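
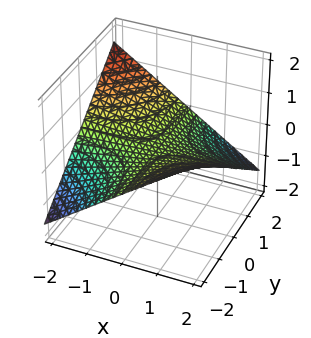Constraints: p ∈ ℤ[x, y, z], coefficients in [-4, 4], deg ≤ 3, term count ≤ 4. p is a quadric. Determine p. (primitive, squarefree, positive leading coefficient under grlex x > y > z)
x*y + 3*z

First, deg p = 2. A saddle surface; a quadric.
Next, from the visible intercepts: it meets the z-axis at z = 0 (among the integer gridlines); every point of the x-axis in the box is on the surface; every point of the y-axis in the box is on the surface.
Finally, assembling these constraints gives the stated polynomial.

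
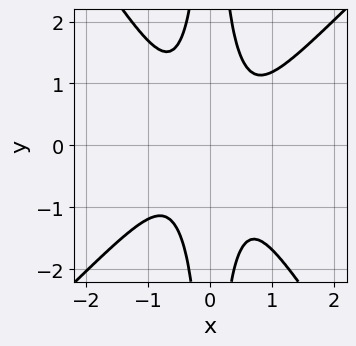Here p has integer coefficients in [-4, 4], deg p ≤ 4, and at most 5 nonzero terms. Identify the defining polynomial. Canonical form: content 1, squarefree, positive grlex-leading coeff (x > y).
3*x^4 - x^3*y - 2*x^2*y^2 + 1

(a) Degree: the shape is more complex than any degree-3 curve, so deg p = 4.
(b) Checking where it meets the axes: the curve avoids every integer y-axis point in the box; it misses every integer gridline on the x-axis.
(c) Matching integer coefficients to the picture gives p.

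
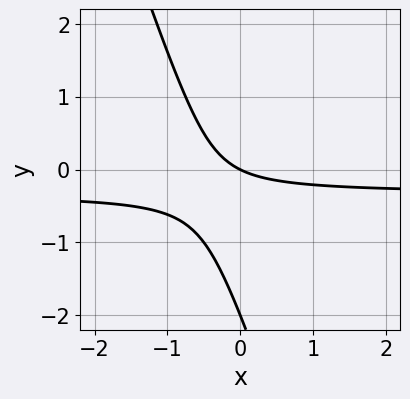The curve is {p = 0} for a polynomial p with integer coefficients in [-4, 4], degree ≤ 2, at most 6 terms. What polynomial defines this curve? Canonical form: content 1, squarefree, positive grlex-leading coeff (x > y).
3*x*y + y^2 + x + 2*y

Degree: no degree-1 curve has this shape, so deg p = 2.
Observable constraints: among the integer gridlines, it crosses the y-axis at y ∈ {-2, 0}; it crosses the x-axis at the gridline x = 0.
Solving for integer coefficients yields p as stated.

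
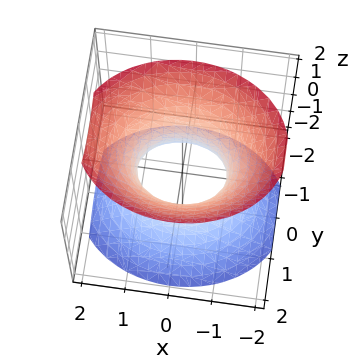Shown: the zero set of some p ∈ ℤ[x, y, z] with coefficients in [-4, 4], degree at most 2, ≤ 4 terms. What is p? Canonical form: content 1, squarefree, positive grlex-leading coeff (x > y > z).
(a) deg p = 2. One connected sheet with a waist; a quadric.
(b) Symmetries: the z ↦ −z reflection is a symmetry, so z appears only in even powers; the x ↦ −x reflection is a symmetry, so x appears only in even powers; the y ↦ −y reflection is a symmetry, so y appears only in even powers.
(c) Reading off the gridlines: the surface avoids every integer z-axis point in the box; among the integer gridlines, it crosses the x-axis at x ∈ {-1, 1}.
(d) Assembling these constraints gives the stated polynomial.

2*x^2 + 3*y^2 - 2*z^2 - 2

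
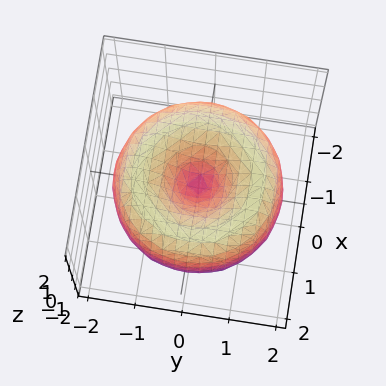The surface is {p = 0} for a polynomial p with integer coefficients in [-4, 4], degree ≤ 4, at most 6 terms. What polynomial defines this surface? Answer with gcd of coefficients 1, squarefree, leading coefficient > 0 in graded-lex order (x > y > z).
x^4 + 2*x^2*y^2 + y^4 - 3*x^2 - 3*y^2 + 2*z^2

First, degree: no degree-3 surface has this shape, so deg p = 4.
Then, symmetries: the surface is invariant under rotation about z: p = q(x² + y², z).
Then, checking where it meets the axes: it meets the x-axis at x = 0 (among the integer gridlines); a circular section at z = 0 has radius between 1 and 2.
Finally, together with the visible shape, these determine p as stated.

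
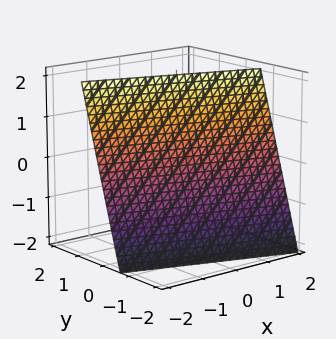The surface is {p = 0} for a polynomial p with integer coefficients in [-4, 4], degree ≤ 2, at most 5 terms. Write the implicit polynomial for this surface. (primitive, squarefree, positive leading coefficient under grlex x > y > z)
x + 3*y - z + 2

(a) Degree: every cross-section is a straight line — this is a plane, so deg p = 1.
(b) Reading off the gridlines: one z-axis crossing is at z = 2; it meets the x-axis at x = -2 (among the integer gridlines).
(c) Together with the visible shape, these determine p as stated.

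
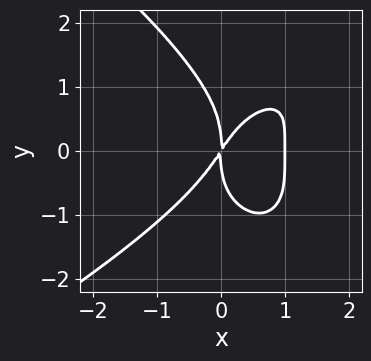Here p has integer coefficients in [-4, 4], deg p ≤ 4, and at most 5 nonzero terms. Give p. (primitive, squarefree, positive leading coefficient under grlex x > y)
y^4 + 3*x^3 - 2*x^2*y - 3*x^2 + 2*x*y

First, degree: a generic line meets the curve in up to 4 points, so deg p = 4.
Next, against the integer gridlines: one y-axis crossing is at y = 0; among the integer gridlines, it crosses the x-axis at x ∈ {0, 1}.
Finally, together with the visible shape, these determine p as stated.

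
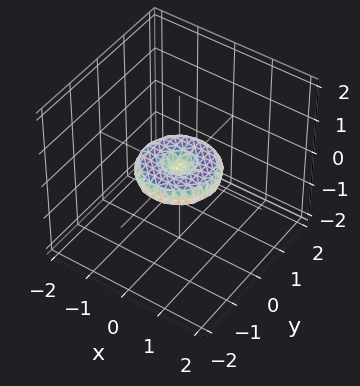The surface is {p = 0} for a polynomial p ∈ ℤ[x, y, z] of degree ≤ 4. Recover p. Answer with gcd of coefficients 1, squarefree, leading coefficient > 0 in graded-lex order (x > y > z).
First, deg p = 4. No degree-3 surface has this shape.
Next, symmetry: every cross-section ⟂ z is a circle, so x, y appear only via x² + y².
Next, observable constraints: among the integer gridlines, it crosses the x-axis at x ∈ {-1, 0, 1}; it meets the z-axis at z = 0 (among the integer gridlines); a circular section at z = 0 has radius exactly 1.
Finally, putting this together gives p. Check: (0, -1, 0) on the y-axis lies on the surface, and p(0, -1, 0) = 0. ✓

x^4 + 2*x^2*y^2 + y^4 - x^2 - y^2 + 3*z^2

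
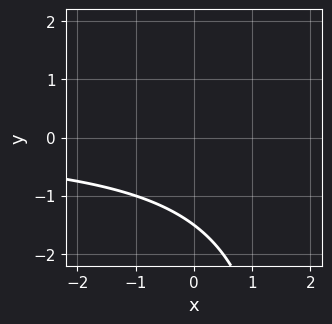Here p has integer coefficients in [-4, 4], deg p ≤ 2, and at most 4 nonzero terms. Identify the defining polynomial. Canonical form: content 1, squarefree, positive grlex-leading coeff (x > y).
First, the degree is 2 — the shape is more complex than any degree-1 curve.
Then, from the visible intercepts: it misses every integer gridline on the x-axis.
Finally, together with the visible shape, these determine p as stated.

x*y - 2*y - 3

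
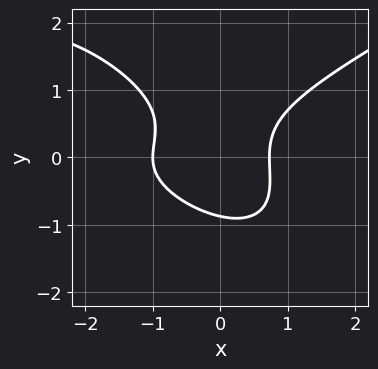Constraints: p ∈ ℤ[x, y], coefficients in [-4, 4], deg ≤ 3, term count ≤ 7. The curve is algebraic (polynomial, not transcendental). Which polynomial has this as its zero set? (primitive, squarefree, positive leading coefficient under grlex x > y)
x^3 - 2*x*y^2 - 3*y^3 + 3*x^2 - 2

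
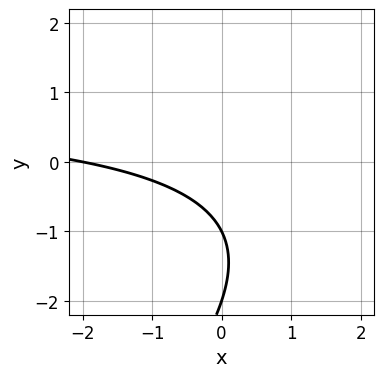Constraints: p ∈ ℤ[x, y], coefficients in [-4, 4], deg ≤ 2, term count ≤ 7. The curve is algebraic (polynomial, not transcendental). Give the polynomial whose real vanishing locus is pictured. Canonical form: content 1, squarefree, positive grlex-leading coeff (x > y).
x*y - y^2 - x - 3*y - 2

First, the degree is 2 — the shape is more complex than any degree-1 curve.
Next, against the integer gridlines: among the integer gridlines, it crosses the y-axis at y ∈ {-2, -1}; one x-axis crossing is at x = -2.
Finally, fitting integer coefficients to these (and the overall shape) gives p.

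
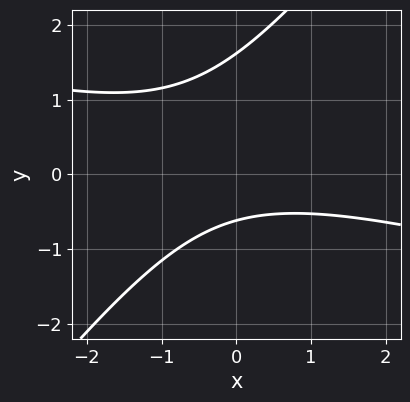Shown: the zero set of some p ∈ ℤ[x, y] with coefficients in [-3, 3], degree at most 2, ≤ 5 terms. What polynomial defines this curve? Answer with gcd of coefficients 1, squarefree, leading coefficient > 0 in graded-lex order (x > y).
x^2 + 3*x*y - 3*y^2 + 3*y + 3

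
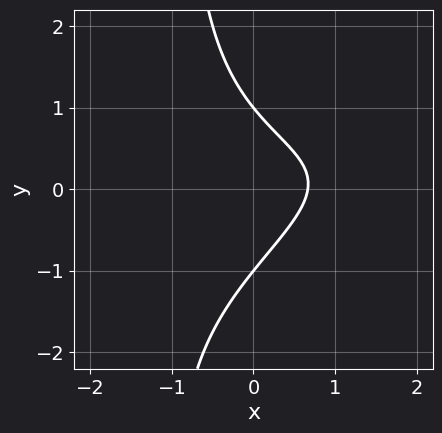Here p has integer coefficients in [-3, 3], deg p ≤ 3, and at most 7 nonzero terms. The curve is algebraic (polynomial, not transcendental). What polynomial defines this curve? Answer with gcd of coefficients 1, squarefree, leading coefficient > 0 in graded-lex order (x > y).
x^2*y - 2*x*y^2 - 2*y^2 - 3*x + 2

First, deg p = 3. A generic line meets the curve in up to 3 points.
Next, against the integer gridlines: among the integer gridlines, it crosses the y-axis at y ∈ {-1, 1}.
Finally, fitting integer coefficients to these (and the overall shape) gives p.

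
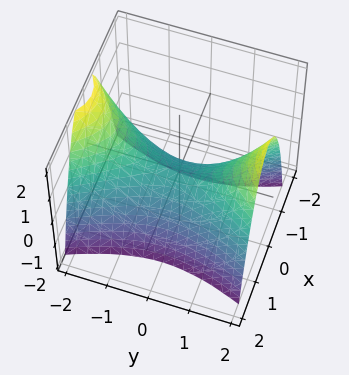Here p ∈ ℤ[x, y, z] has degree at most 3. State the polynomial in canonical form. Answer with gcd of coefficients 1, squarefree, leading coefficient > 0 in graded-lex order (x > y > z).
Degree: a saddle surface; a quadric, so deg p = 2.
Symmetries: the x ↦ −x reflection is a symmetry, so x appears only in even powers; mirror symmetry y ↦ −y ⇒ only even powers of y.
From the axis intercepts and sections: one y-axis crossing is at y = 0; one z-axis crossing is at z = 0; it crosses the x-axis at the gridline x = 0.
Matching integer coefficients to the picture gives p.

3*x^2 - y^2 + 2*z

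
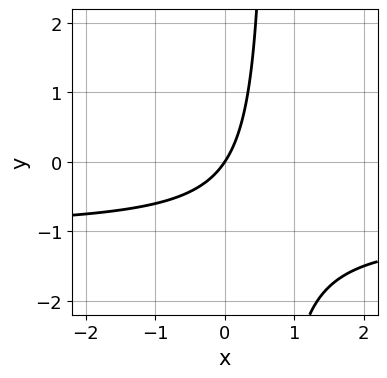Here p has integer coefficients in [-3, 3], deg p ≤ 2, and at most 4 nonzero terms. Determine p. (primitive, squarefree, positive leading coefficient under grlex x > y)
First, deg p = 2. No degree-1 curve has this shape.
Next, against the integer gridlines: it crosses the y-axis at the gridline y = 0; it crosses the x-axis at the gridline x = 0.
Finally, fitting integer coefficients to these (and the overall shape) gives p.

3*x*y + 3*x - 2*y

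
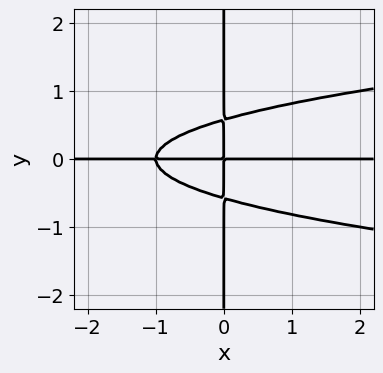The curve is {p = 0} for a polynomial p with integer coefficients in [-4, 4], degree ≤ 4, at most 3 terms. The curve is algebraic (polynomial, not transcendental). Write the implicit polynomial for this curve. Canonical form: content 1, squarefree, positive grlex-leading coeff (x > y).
3*x*y^3 - x^2*y - x*y

The degree is 4 — the shape is more complex than any degree-3 curve.
From the axis intercepts and sections: every point of the y-axis in the box is on the curve; the visible x-axis segment lies entirely on the curve.
Fitting integer coefficients to these (and the overall shape) gives p.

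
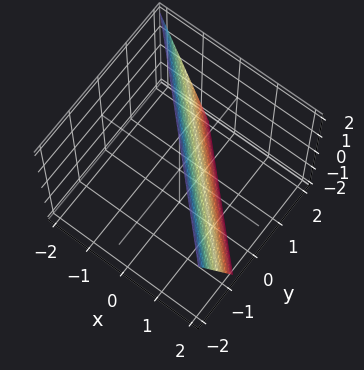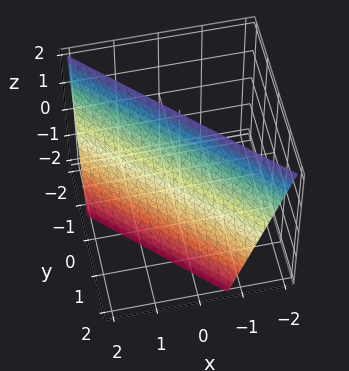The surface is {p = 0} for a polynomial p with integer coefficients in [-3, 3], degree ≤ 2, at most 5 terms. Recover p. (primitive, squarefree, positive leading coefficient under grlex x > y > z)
3*x + 3*y + z - 2

1. The degree is 1 — the surface is flat (a plane).
2. Against the integer gridlines: it meets the z-axis at z = 2 (among the integer gridlines).
3. Assembling these constraints gives the stated polynomial.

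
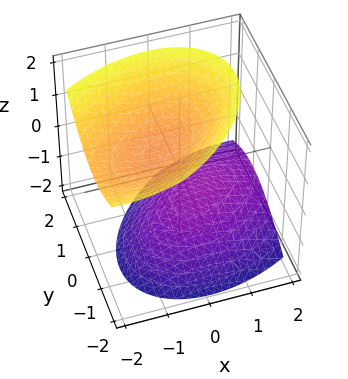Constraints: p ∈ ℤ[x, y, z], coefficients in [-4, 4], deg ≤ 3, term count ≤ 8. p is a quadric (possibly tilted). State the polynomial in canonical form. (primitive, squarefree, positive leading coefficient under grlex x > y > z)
There are 2 components.
deg p = 2.
Checking where it meets the axes: the surface avoids every integer y-axis point in the box; it misses every integer gridline on the x-axis.
Solving for integer coefficients yields p as stated.

2*x^2 - 2*x*y + 2*x*z + 3*y^2 - 3*z^2 + 3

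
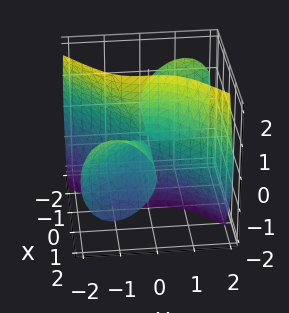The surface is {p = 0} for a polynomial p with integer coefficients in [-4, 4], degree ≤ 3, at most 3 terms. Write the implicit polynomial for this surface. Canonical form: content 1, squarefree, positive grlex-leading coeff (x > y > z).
x^2*y + x*z^2 - y^3

1. I count 2 distinct pieces. They look like related sheets of one shape, so recover p as a whole.
2. Degree: the shape is more complex than any degree-2 surface, so deg p = 3.
3. Observable constraints: one y-axis crossing is at y = 0; the visible z-axis segment lies entirely on the surface; the visible x-axis segment lies entirely on the surface.
4. Fitting integer coefficients to these (and the overall shape) gives p.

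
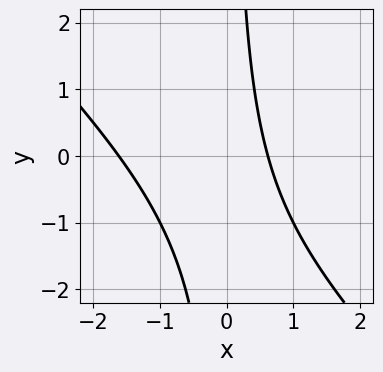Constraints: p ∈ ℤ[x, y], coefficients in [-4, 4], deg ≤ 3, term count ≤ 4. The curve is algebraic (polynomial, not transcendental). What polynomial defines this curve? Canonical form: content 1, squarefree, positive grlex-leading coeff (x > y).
1. The degree is 2 — a generic line meets the curve in up to 2 points.
2. Observable constraints: no y-intercept at any integer in the box.
3. The integer polynomial consistent with all of this is the stated p.

x^2 + x*y + x - 1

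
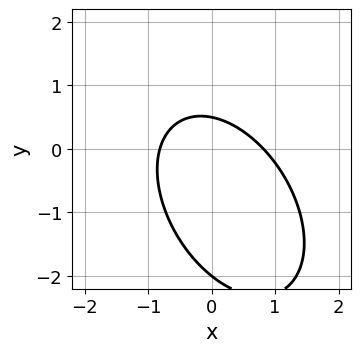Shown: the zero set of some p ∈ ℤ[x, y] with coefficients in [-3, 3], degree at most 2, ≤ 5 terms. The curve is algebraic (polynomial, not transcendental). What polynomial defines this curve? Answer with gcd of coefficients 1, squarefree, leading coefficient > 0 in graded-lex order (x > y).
3*x^2 + 2*x*y + 2*y^2 + 3*y - 2

Degree: the shape is more complex than any degree-1 curve, so deg p = 2.
Against the integer gridlines: it crosses the y-axis at the gridline y = -2.
These observations pin down the coefficients.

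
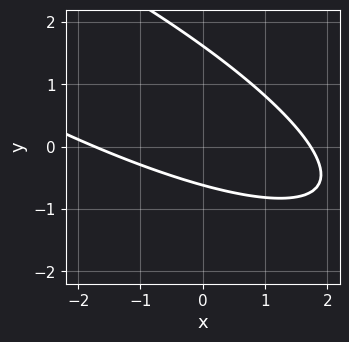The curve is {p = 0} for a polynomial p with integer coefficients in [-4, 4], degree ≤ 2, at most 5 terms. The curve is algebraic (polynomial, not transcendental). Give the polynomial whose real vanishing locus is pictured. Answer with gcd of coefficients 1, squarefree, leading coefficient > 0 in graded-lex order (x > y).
Degree: a generic line meets the curve in up to 2 points, so deg p = 2.
Putting this together gives p.

x^2 + 3*x*y + 3*y^2 - 3*y - 3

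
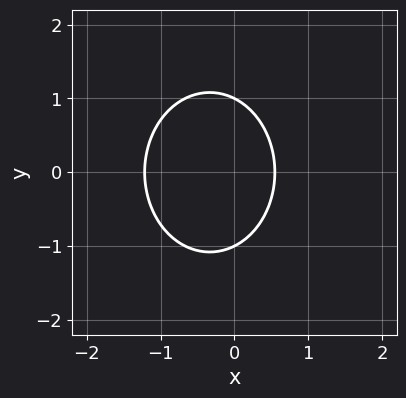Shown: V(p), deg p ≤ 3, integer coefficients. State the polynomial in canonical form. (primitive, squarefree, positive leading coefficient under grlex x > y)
1. deg p = 2. A generic line meets the curve in up to 2 points.
2. Symmetries: the y ↦ −y reflection is a symmetry, so y appears only in even powers.
3. From the visible intercepts: among the integer gridlines, it crosses the y-axis at y ∈ {-1, 1}.
4. Fitting integer coefficients to these (and the overall shape) gives p.

3*x^2 + 2*y^2 + 2*x - 2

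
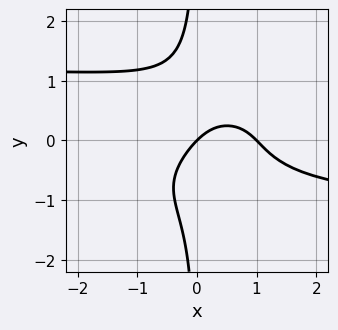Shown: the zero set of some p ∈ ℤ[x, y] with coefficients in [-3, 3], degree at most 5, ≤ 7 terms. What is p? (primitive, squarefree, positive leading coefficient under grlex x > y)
(a) The degree is 4 — the shape is more complex than any degree-3 curve.
(b) Reading off the gridlines: it meets the y-axis at y = 0 (among the integer gridlines); among the integer gridlines, it crosses the x-axis at x ∈ {0, 1}.
(c) These observations pin down the coefficients.

x^2*y^2 - 3*x*y^3 - 2*x^2 + 2*x - 2*y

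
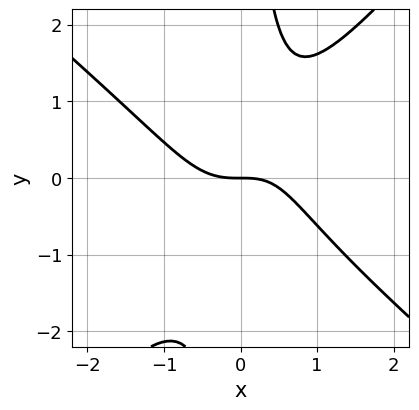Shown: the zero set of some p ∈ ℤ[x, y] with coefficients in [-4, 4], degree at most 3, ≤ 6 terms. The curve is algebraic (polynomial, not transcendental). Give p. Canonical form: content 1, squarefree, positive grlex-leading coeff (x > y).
3*x^3 + x^2*y - 3*x*y^2 - x*y + 3*y

Degree: no degree-2 curve has this shape, so deg p = 3.
Observable constraints: one y-axis crossing is at y = 0; one x-axis crossing is at x = 0.
Matching integer coefficients to the picture gives p.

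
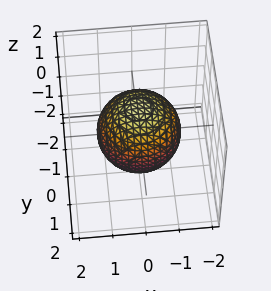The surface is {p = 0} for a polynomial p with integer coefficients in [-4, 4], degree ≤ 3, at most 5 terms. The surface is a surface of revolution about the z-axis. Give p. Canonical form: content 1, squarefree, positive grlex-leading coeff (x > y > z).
2*x^2 + 2*y^2 + 2*z^2 - 3

deg p = 2. No degree-1 surface has this shape.
By symmetry, every cross-section ⟂ z is a circle, so x, y appear only via x² + y².
Observable constraints: a circular section at z = -1 has radius between 0 and 1.
Fitting integer coefficients to these (and the overall shape) gives p.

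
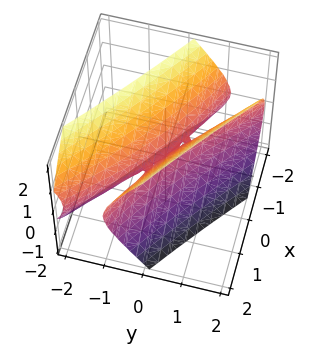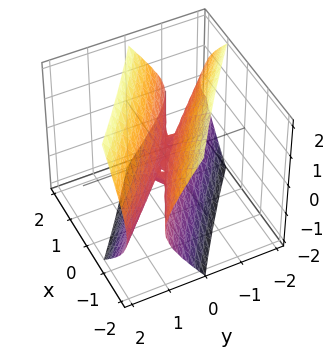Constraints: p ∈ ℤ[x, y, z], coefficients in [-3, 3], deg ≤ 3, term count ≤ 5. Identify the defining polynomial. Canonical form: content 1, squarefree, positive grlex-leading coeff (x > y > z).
x^2 + 3*x*y + 2*y^2 - z^2

First, degree: the shape is more complex than any degree-1 surface, so deg p = 2.
Next, from the axis intercepts and sections: it meets the z-axis at z = 0 (among the integer gridlines); it crosses the x-axis at the gridline x = 0; one y-axis crossing is at y = 0.
Finally, assembling these constraints gives the stated polynomial.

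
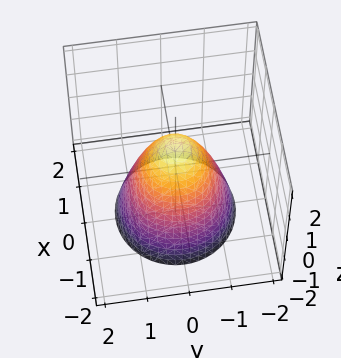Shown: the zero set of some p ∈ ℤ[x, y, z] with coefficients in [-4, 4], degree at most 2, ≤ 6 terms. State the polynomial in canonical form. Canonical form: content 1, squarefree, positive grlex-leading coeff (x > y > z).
3*x^2 + 3*y^2 + 2*z - 2

1. The degree is 2 — no degree-1 surface has this shape.
2. Symmetries: rotational symmetry about the z-axis ⇒ p depends on x, y only through x² + y².
3. From the axis intercepts and sections: one z-axis crossing is at z = 1; a circular section at z = -1 has radius between 1 and 2.
4. Fitting integer coefficients to these (and the overall shape) gives p.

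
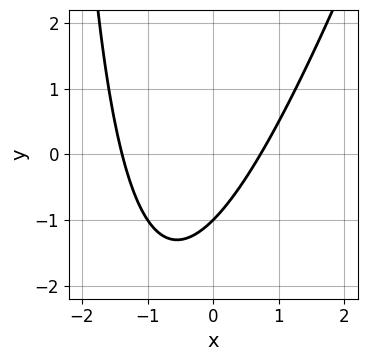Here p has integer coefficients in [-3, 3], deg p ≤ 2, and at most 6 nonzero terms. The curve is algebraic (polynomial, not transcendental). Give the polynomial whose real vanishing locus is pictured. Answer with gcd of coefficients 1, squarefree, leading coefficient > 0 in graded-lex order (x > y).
3*x^2 - x*y + 2*x - 3*y - 3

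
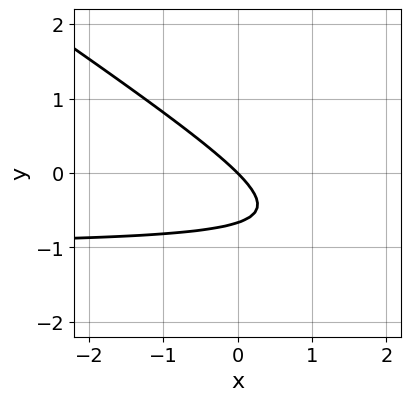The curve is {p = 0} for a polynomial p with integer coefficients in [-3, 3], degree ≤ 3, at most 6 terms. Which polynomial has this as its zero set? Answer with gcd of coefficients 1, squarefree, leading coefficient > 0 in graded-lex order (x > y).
(a) deg p = 2. No degree-1 curve has this shape.
(b) From the visible intercepts: one y-axis crossing is at y = 0; one x-axis crossing is at x = 0.
(c) The integer polynomial consistent with all of this is the stated p.

2*x*y + 3*y^2 + 2*x + 2*y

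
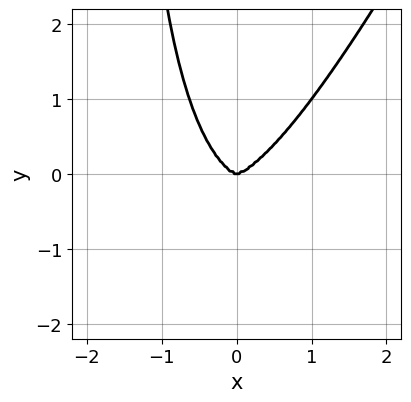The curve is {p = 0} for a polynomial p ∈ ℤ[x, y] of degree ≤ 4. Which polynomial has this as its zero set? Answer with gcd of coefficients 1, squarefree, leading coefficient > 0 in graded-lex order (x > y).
First, degree: the shape is more complex than any degree-3 curve, so deg p = 4.
Next, observable constraints: it crosses the y-axis at the gridline y = 0; it meets the x-axis at x = 0 (among the integer gridlines).
Finally, putting this together gives p.

2*x^4 - x^3*y + 2*x^2*y^2 - x*y^3 - 2*y^3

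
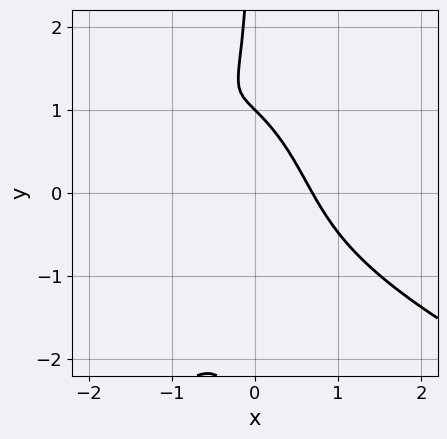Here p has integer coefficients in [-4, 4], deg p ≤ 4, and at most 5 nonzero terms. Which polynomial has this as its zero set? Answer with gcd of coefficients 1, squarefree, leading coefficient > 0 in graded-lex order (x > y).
x*y^3 + 3*x^3 + 3*x^2*y + y - 1

First, the degree is 4 — no degree-3 curve has this shape.
Next, observable constraints: it meets the y-axis at y = 1 (among the integer gridlines).
Finally, putting this together gives p.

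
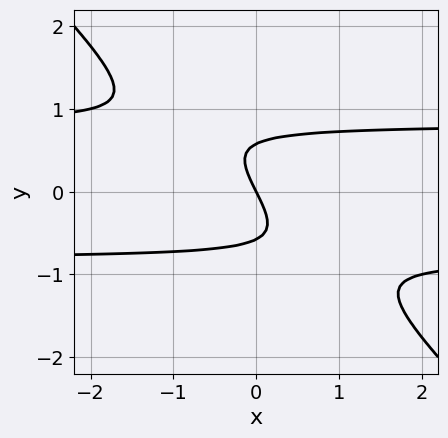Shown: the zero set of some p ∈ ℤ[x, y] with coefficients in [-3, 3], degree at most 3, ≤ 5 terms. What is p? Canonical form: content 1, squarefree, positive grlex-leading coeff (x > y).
(a) The degree is 3 — no degree-2 curve has this shape.
(b) Against the integer gridlines: it crosses the x-axis at the gridline x = 0; one y-axis crossing is at y = 0.
(c) The integer polynomial consistent with all of this is the stated p.

3*x*y^2 + 3*y^3 - 2*x - y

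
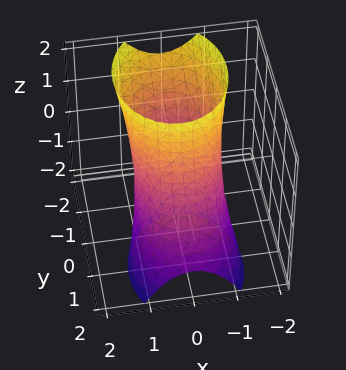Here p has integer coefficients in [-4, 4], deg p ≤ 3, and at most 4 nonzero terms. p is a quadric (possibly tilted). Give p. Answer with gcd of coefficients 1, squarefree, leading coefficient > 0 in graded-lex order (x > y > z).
(a) Degree: a generic line meets the surface in up to 2 points, so deg p = 2.
(b) Checking where it meets the axes: it misses every integer gridline on the z-axis; the x-axis gridline crossings are at x ∈ {-1, 1}.
(c) Assembling these constraints gives the stated polynomial.

3*x^2 + 2*y^2 + 2*y*z - 3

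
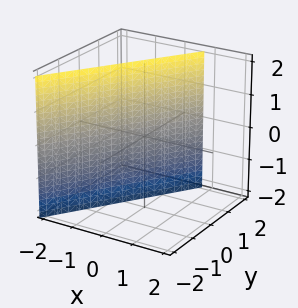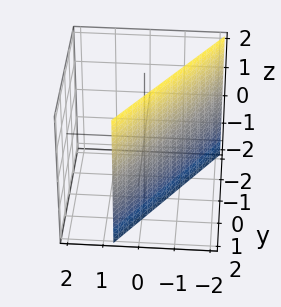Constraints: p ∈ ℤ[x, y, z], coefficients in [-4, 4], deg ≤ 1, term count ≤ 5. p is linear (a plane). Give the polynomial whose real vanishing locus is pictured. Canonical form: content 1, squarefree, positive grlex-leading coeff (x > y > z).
The degree is 1 — the surface is flat (a plane).
Against the integer gridlines: it crosses the y-axis at the gridline y = 1; the surface avoids every integer z-axis point in the box.
Together with the visible shape, these determine p as stated.

3*x - 2*y + 2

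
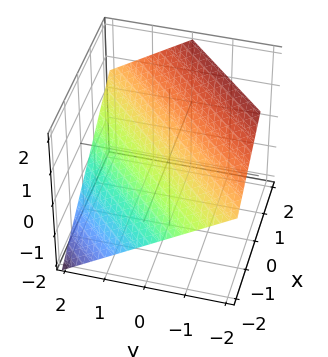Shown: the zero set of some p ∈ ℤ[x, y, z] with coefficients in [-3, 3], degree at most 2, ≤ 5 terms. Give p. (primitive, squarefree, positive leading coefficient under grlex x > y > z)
2*x - 2*y - 3*z + 2

1. deg p = 1. Every cross-section is a straight line — this is a plane.
2. From the visible intercepts: it meets the x-axis at x = -1 (among the integer gridlines); it crosses the y-axis at the gridline y = 1.
3. Fitting integer coefficients to these (and the overall shape) gives p.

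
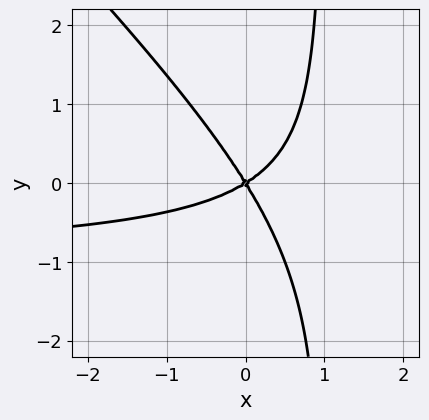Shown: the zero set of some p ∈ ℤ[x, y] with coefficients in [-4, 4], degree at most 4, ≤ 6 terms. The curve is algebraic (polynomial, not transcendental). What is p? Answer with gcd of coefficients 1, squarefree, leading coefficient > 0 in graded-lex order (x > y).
First, deg p = 3. No degree-2 curve has this shape.
Then, against the integer gridlines: it crosses the x-axis at the gridline x = 0; it meets the y-axis at y = 0 (among the integer gridlines).
Finally, solving for integer coefficients yields p as stated.

x^2*y + x*y^2 + x^2 - x*y - y^2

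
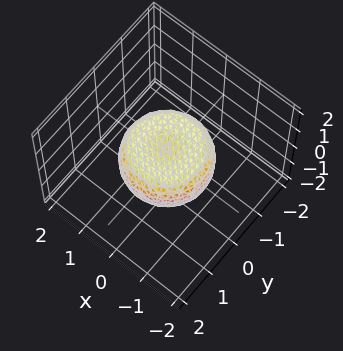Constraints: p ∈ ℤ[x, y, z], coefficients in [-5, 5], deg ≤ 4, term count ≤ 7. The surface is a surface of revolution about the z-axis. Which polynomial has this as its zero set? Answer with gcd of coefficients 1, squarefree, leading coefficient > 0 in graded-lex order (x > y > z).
1. The degree is 4 — a generic line meets the surface in up to 4 points.
2. Symmetries: rotational symmetry about the z-axis ⇒ p depends on x, y only through x² + y².
3. From the axis intercepts and sections: a circular section at z = 0 has radius between 1 and 2.
4. Assembling these constraints gives the stated polynomial.

2*x^4 + 4*x^2*y^2 + 2*y^4 - 2*x^2 - 2*y^2 + 3*z^2 - 1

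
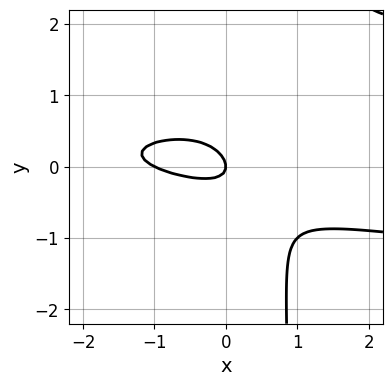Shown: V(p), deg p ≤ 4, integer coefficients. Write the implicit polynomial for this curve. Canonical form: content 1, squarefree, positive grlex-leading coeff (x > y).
3*x*y^2 - x^2 - 2*x*y - 3*y^2 - x

First, degree: no degree-2 curve has this shape, so deg p = 3.
Next, reading off the gridlines: among the integer gridlines, it crosses the x-axis at x ∈ {-1, 0}; one y-axis crossing is at y = 0.
Finally, these observations pin down the coefficients.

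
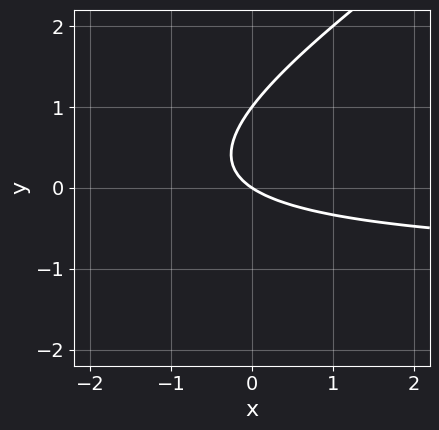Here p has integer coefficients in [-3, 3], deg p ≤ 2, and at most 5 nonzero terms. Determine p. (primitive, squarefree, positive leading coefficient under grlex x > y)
1. deg p = 2.
2. Reading off the gridlines: it meets the x-axis at x = 0 (among the integer gridlines); among the integer gridlines, it crosses the y-axis at y ∈ {0, 1}.
3. Together with the visible shape, these determine p as stated.

2*x*y - 3*y^2 + 2*x + 3*y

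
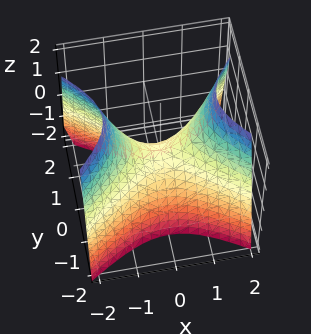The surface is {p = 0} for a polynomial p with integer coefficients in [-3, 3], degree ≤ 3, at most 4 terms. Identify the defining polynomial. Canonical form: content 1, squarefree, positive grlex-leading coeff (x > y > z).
First, degree: a saddle surface; a quadric, so deg p = 2.
Then, symmetries: it's symmetric under y → −y, forcing even powers of y; the x ↦ −x reflection is a symmetry, so x appears only in even powers.
Then, from the axis intercepts and sections: it meets the y-axis at y = 0 (among the integer gridlines); it crosses the x-axis at the gridline x = 0; one z-axis crossing is at z = 0.
Finally, fitting integer coefficients to these (and the overall shape) gives p.

2*x^2 - 3*y^2 - 2*z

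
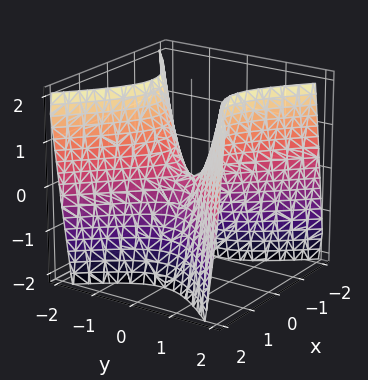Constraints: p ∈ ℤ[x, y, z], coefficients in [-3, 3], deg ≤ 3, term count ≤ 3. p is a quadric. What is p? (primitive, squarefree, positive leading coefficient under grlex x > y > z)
2*x^2 - 2*y^2 + z

(a) The degree is 2 — a hyperbolic paraboloid; a quadric.
(b) Symmetries: it's symmetric under x → −x, forcing even powers of x; mirror symmetry y ↦ −y ⇒ only even powers of y.
(c) Against the integer gridlines: it crosses the y-axis at the gridline y = 0; it crosses the x-axis at the gridline x = 0.
(d) Assembling these constraints gives the stated polynomial.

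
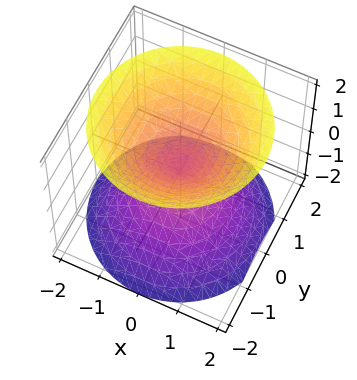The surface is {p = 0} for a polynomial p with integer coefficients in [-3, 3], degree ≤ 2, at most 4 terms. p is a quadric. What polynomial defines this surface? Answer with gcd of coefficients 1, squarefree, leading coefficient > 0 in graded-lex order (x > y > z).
x^2 + y^2 - z^2

(a) The picture has 2 separate pieces. They look like related sheets of one shape, so recover p as a whole.
(b) deg p = 2. Two nappes meeting at a single point; a quadric.
(c) By symmetry, the surface is invariant under rotation about z: p = q(x² + y², z); the z ↦ −z reflection is a symmetry, so z appears only in even powers.
(d) Reading off the gridlines: one x-axis crossing is at x = 0; a circular section at z = 1 has radius exactly 1.
(e) Matching integer coefficients to the picture gives p.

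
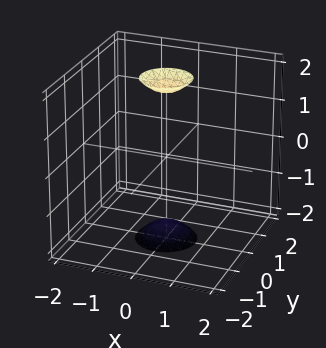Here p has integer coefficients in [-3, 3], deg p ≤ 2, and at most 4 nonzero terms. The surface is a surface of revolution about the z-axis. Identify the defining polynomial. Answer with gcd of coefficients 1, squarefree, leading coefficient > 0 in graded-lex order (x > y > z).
1. I count 2 distinct pieces. Treating them together as one polynomial.
2. The degree is 2 — a generic line meets the surface in up to 2 points.
3. By symmetry, the surface is invariant under rotation about z: p = q(x² + y², z).
4. Reading off the gridlines: a circular section at z = 2 has radius between 0 and 1; it misses every integer gridline on the x-axis; no y-intercept at any integer in the box.
5. Matching integer coefficients to the picture gives p.

3*x^2 + 3*y^2 - z^2 + 3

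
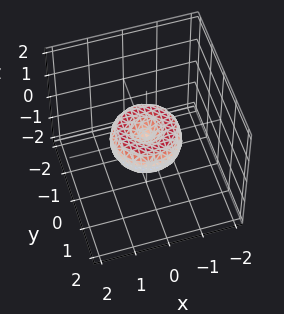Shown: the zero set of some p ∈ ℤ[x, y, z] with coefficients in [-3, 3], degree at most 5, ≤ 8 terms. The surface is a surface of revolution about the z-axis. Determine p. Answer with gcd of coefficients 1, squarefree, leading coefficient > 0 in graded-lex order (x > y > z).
First, the degree is 4 — the shape is more complex than any degree-3 surface.
Then, symmetries: rotational symmetry about the z-axis ⇒ p depends on x, y only through x² + y².
Next, reading off the gridlines: among the integer gridlines, it crosses the y-axis at y ∈ {-1, 0, 1}; one z-axis crossing is at z = 0; a circular section at z = 0 has radius exactly 1.
Finally, these observations pin down the coefficients.

x^4 + 2*x^2*y^2 + y^4 - x^2 - y^2 + z^2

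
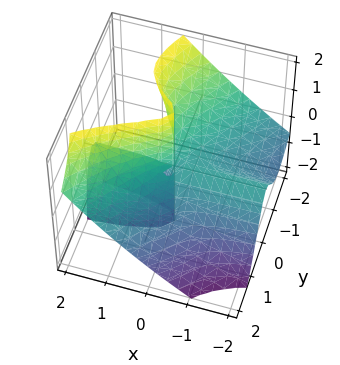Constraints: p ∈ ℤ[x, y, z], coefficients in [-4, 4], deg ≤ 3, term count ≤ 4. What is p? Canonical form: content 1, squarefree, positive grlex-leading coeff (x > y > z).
3*x*y^2 - 2*y^3 - 3*y^2*z + x*z

First, deg p = 3.
Then, from the axis intercepts and sections: every point of the x-axis in the box is on the surface; it meets the y-axis at y = 0 (among the integer gridlines).
Finally, together with the visible shape, these determine p as stated.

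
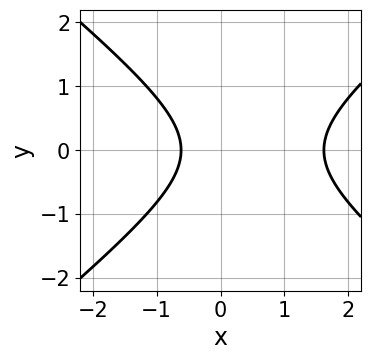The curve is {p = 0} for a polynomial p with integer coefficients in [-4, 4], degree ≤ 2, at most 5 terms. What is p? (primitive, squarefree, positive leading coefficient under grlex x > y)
First, degree: the shape is more complex than any degree-1 curve, so deg p = 2.
Then, symmetries: mirror symmetry y ↦ −y ⇒ only even powers of y.
Then, observable constraints: no y-intercept at any integer in the box.
Finally, solving for integer coefficients yields p as stated.

2*x^2 - 3*y^2 - 2*x - 2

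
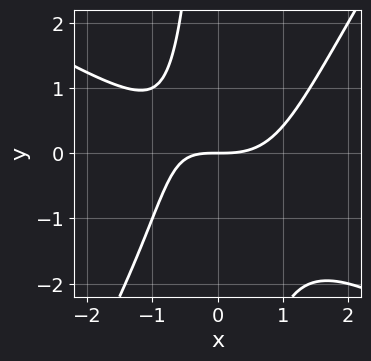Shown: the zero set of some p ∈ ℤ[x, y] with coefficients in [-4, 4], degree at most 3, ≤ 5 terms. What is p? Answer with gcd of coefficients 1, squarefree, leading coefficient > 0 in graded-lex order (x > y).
(a) Degree: no degree-2 curve has this shape, so deg p = 3.
(b) Observable constraints: it meets the y-axis at y = 0 (among the integer gridlines); one x-axis crossing is at x = 0.
(c) Fitting integer coefficients to these (and the overall shape) gives p.

x^3 + x^2*y - x*y^2 - x*y - 2*y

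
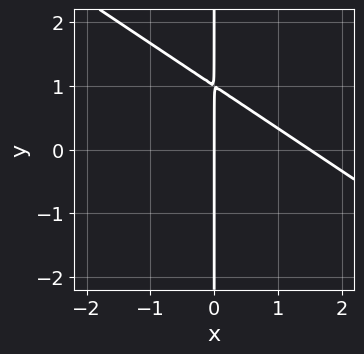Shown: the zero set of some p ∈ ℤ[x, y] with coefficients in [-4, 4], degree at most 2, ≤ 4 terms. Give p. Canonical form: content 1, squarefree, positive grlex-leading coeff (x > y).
2*x^2 + 3*x*y - 3*x

First, the degree is 2 — a generic line meets the curve in up to 2 points.
Next, from the visible intercepts: the visible y-axis segment lies entirely on the curve; it crosses the x-axis at the gridline x = 0.
Finally, these observations pin down the coefficients.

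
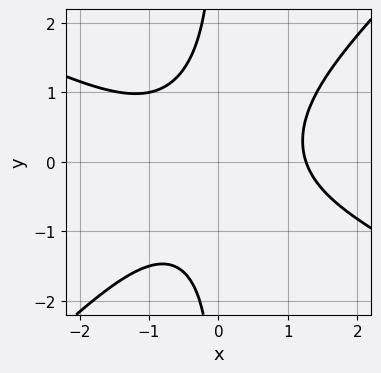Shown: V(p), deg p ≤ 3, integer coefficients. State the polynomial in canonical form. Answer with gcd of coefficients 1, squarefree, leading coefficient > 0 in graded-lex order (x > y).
x^3 + x^2*y - 2*x*y^2 - 2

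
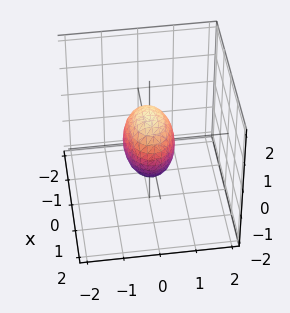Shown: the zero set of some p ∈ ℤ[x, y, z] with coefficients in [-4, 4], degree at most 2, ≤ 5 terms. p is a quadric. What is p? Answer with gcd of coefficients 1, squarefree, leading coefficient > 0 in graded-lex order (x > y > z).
x^2 + 2*y^2 + z^2 - 1

First, the degree is 2 — a closed, bounded, convex surface; a quadric.
Then, symmetries: mirror symmetry y ↦ −y ⇒ only even powers of y; the z ↦ −z reflection is a symmetry, so z appears only in even powers; the x ↦ −x reflection is a symmetry, so x appears only in even powers.
Next, checking where it meets the axes: the x-axis gridline crossings are at x ∈ {-1, 1}; the z-axis gridline crossings are at z ∈ {-1, 1}.
Finally, matching integer coefficients to the picture gives p.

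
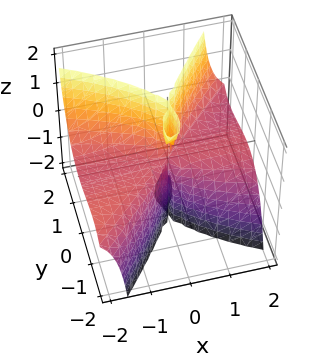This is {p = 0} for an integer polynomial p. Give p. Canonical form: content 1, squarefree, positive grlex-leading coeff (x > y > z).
3*x^2*z + 2*x*y^2 - 2*y^3 - y^2*z

1. I count 3 distinct pieces.
2. Degree: no degree-2 surface has this shape, so deg p = 3.
3. From the visible intercepts: it meets the y-axis at y = 0 (among the integer gridlines); the visible x-axis segment lies entirely on the surface; every point of the z-axis in the box is on the surface.
4. Together with the visible shape, these determine p as stated.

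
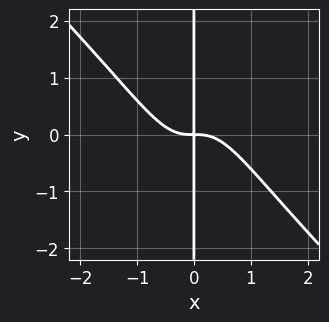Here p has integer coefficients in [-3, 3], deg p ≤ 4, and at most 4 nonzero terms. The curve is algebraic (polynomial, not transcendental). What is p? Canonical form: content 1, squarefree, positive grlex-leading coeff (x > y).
(a) Degree: a generic line meets the curve in up to 4 points, so deg p = 4.
(b) Against the integer gridlines: the visible y-axis segment lies entirely on the curve.
(c) Matching integer coefficients to the picture gives p.

3*x^4 + 3*x^3*y + 2*x*y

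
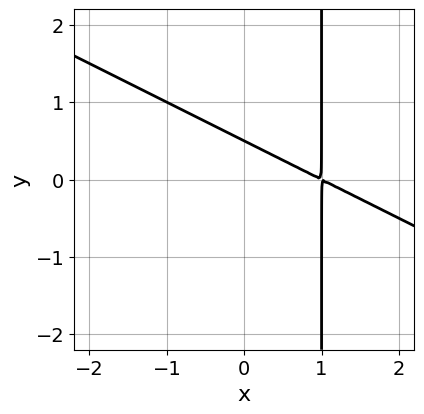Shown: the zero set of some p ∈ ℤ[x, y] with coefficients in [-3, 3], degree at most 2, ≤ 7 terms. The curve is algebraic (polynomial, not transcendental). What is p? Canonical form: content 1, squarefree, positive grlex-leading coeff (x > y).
First, the degree is 2 — the shape is more complex than any degree-1 curve.
Finally, the integer polynomial consistent with all of this is the stated p.

x^2 + 2*x*y - 2*x - 2*y + 1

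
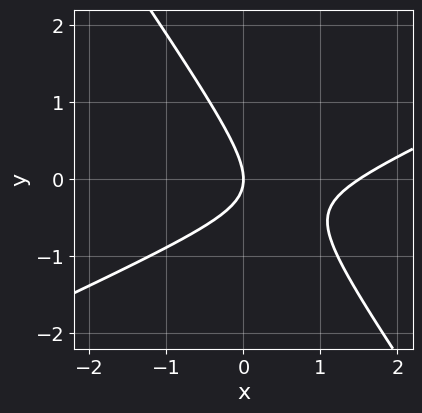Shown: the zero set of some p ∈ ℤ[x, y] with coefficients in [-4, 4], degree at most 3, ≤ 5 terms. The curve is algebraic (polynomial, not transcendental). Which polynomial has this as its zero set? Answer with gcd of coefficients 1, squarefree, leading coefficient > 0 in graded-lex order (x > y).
2*x^2 - 3*x*y - 3*y^2 - 3*x

The degree is 2 — no degree-1 curve has this shape.
Against the integer gridlines: one y-axis crossing is at y = 0; it crosses the x-axis at the gridline x = 0.
Fitting integer coefficients to these (and the overall shape) gives p.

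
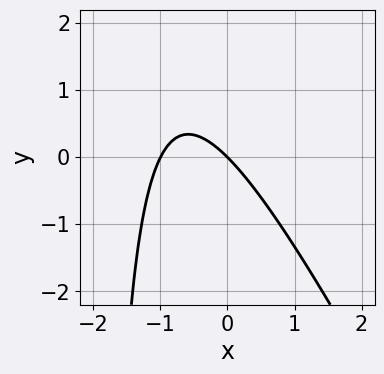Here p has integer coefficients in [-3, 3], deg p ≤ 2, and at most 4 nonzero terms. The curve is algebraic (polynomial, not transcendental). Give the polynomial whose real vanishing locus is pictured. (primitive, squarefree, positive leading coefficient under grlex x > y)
2*x^2 + x*y + 2*x + 2*y

(a) The degree is 2 — a generic line meets the curve in up to 2 points.
(b) Against the integer gridlines: one y-axis crossing is at y = 0; the x-axis gridline crossings are at x ∈ {-1, 0}.
(c) Solving for integer coefficients yields p as stated.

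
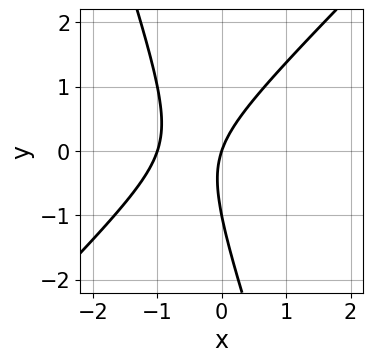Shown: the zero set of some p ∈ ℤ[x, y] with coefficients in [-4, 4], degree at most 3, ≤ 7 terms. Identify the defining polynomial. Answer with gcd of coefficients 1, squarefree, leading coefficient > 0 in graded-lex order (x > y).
3*x^2 - 2*x*y - y^2 + 3*x - y

(a) deg p = 2. The shape is more complex than any degree-1 curve.
(b) Checking where it meets the axes: among the integer gridlines, it crosses the y-axis at y ∈ {-1, 0}; among the integer gridlines, it crosses the x-axis at x ∈ {-1, 0}.
(c) Putting this together gives p.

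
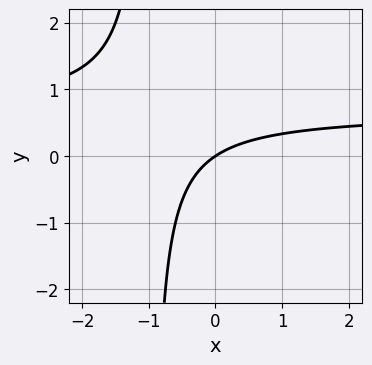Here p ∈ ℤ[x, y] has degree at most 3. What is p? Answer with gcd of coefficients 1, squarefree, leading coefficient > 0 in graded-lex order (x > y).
Degree: a generic line meets the curve in up to 2 points, so deg p = 2.
From the visible intercepts: it meets the x-axis at x = 0 (among the integer gridlines); it meets the y-axis at y = 0 (among the integer gridlines).
The integer polynomial consistent with all of this is the stated p.

3*x*y - 2*x + 3*y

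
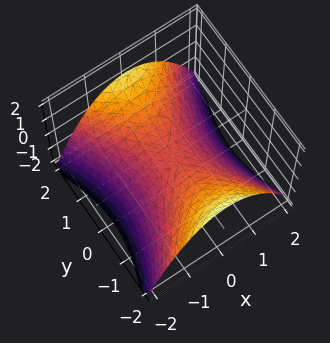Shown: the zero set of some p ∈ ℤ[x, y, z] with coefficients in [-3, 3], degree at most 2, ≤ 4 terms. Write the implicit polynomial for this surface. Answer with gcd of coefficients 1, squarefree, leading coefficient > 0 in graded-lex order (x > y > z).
2*x^2 - y^2 + 3*z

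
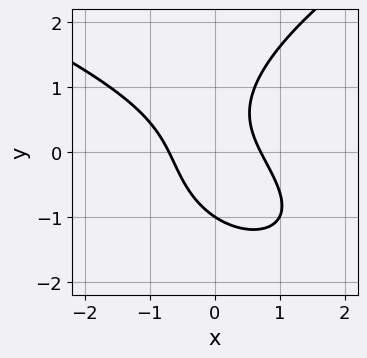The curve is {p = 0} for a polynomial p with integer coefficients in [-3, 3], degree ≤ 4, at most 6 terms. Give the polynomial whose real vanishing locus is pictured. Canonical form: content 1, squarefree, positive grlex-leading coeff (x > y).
1. Degree: the shape is more complex than any degree-2 curve, so deg p = 3.
2. Observable constraints: it meets the y-axis at y = -1 (among the integer gridlines).
3. The integer polynomial consistent with all of this is the stated p.

y^3 - 2*x^2 - 2*x*y + 1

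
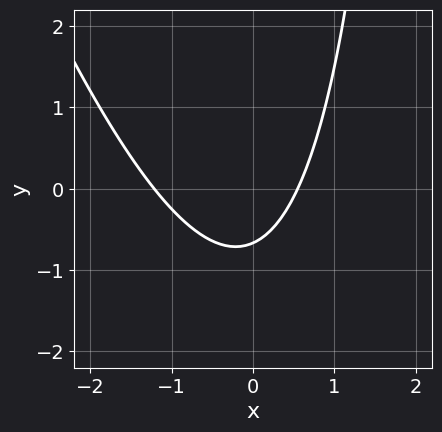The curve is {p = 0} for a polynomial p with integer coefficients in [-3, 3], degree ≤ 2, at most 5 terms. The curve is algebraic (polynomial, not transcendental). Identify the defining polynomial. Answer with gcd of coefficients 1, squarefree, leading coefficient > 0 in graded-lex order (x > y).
3*x^2 + x*y + 2*x - 3*y - 2

deg p = 2.
The integer polynomial consistent with all of this is the stated p.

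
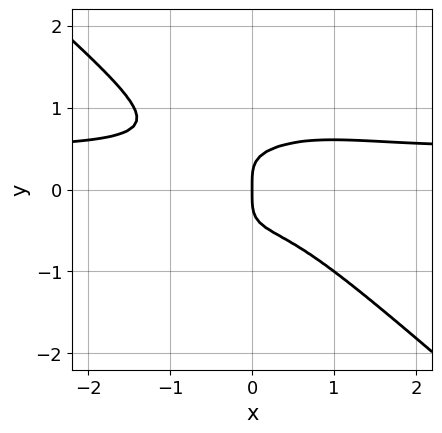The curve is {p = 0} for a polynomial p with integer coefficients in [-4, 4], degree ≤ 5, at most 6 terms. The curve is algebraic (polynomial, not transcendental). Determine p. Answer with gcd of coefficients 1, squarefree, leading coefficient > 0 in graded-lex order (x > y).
2*x^3*y + 3*y^4 - x^3 + x*y^2 - x

Degree: no degree-3 curve has this shape, so deg p = 4.
Observable constraints: it crosses the y-axis at the gridline y = 0; one x-axis crossing is at x = 0.
Putting this together gives p.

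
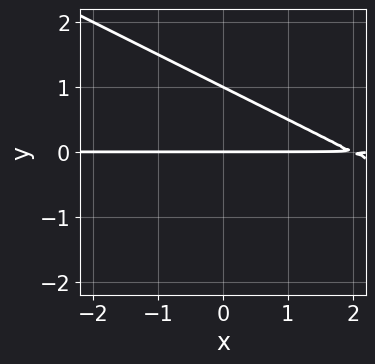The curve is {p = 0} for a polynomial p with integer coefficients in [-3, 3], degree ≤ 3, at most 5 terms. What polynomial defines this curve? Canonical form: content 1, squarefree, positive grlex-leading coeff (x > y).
x*y + 2*y^2 - 2*y

deg p = 2.
From the axis intercepts and sections: the y-axis gridline crossings are at y ∈ {0, 1}; the visible x-axis segment lies entirely on the curve.
These observations pin down the coefficients.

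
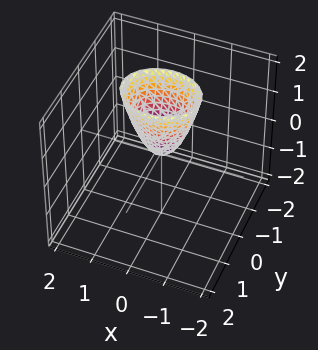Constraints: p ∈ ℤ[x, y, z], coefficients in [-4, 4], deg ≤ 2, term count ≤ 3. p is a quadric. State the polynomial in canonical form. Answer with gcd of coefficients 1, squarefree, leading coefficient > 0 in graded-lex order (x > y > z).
The degree is 2 — a single bowl opening along one axis; a quadric.
Symmetries: the y ↦ −y reflection is a symmetry, so y appears only in even powers; it's symmetric under x → −x, forcing even powers of x.
From the visible intercepts: it meets the x-axis at x = 0 (among the integer gridlines); it meets the z-axis at z = 0 (among the integer gridlines); one y-axis crossing is at y = 0.
Putting this together gives p.

2*x^2 + 3*y^2 - z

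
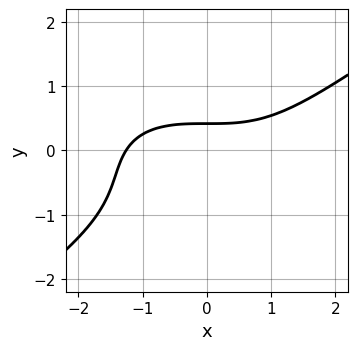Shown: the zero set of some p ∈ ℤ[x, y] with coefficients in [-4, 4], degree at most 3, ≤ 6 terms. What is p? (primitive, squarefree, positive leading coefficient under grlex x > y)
x^3 - 3*y^3 - 3*y^2 - 3*y + 2

The degree is 3 — a generic line meets the curve in up to 3 points.
The integer polynomial consistent with all of this is the stated p.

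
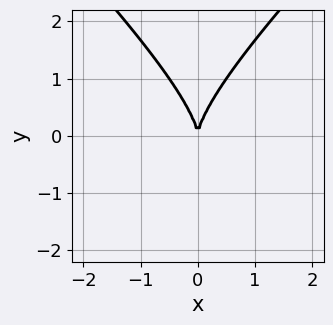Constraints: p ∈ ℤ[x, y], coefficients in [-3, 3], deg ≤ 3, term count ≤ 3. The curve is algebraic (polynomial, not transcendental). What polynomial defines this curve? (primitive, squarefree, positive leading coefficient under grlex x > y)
1. The degree is 3 — a generic line meets the curve in up to 3 points.
2. Symmetries: the x ↦ −x reflection is a symmetry, so x appears only in even powers.
3. Against the integer gridlines: it crosses the x-axis at the gridline x = 0; it meets the y-axis at y = 0 (among the integer gridlines).
4. Matching integer coefficients to the picture gives p.

x^2*y - y^3 + 3*x^2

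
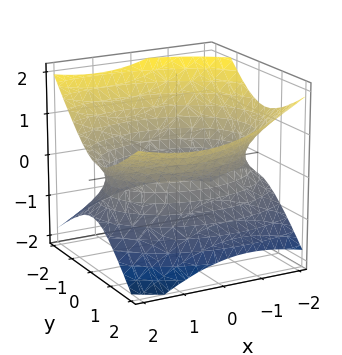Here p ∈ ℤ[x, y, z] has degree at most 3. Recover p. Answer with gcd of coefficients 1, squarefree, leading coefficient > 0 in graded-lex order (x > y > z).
x^2 - x*z + 2*y^2 - y*z - 3*z^2 - 3

(a) The degree is 2 — no degree-1 surface has this shape.
(b) Reading off the gridlines: it misses every integer gridline on the z-axis.
(c) The integer polynomial consistent with all of this is the stated p.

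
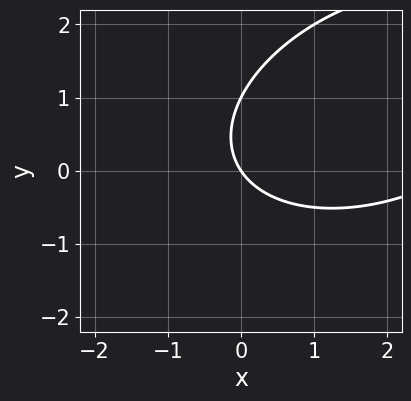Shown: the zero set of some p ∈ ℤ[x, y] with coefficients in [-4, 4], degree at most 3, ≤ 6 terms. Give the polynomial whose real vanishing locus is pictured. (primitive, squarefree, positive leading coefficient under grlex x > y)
x^2 - x*y + 2*y^2 - 3*x - 2*y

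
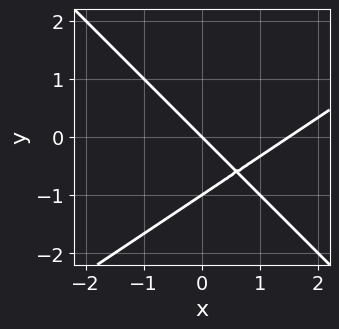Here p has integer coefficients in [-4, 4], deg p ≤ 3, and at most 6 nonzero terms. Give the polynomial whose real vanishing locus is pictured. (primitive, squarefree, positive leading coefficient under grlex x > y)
2*x^2 - x*y - 3*y^2 - 3*x - 3*y

(a) The degree is 2 — the shape is more complex than any degree-1 curve.
(b) From the axis intercepts and sections: among the integer gridlines, it crosses the y-axis at y ∈ {-1, 0}; it crosses the x-axis at the gridline x = 0.
(c) Together with the visible shape, these determine p as stated.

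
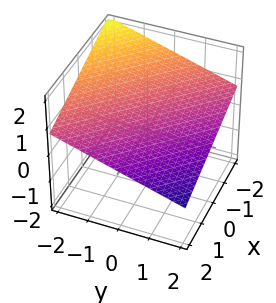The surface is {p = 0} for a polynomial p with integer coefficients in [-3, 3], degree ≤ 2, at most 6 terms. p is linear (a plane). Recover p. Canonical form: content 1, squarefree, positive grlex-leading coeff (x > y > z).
x + y + 3*z - 2

1. deg p = 1.
2. Against the integer gridlines: one x-axis crossing is at x = 2; one y-axis crossing is at y = 2.
3. The integer polynomial consistent with all of this is the stated p.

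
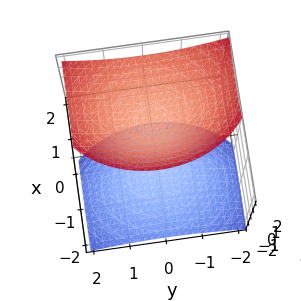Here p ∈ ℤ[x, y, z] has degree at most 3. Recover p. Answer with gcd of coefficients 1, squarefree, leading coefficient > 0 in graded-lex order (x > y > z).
(a) I count 2 distinct pieces. Treating them together as one polynomial.
(b) deg p = 2. The shape is more complex than any degree-1 surface.
(c) Observable constraints: no x-intercept at any integer in the box; it misses every integer gridline on the y-axis; the z-axis gridline crossings are at z ∈ {-1, 1}.
(d) Putting this together gives p.

3*x^2 - 3*x*z + 2*y^2 - 3*z^2 + 3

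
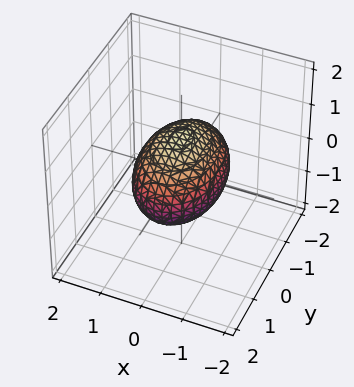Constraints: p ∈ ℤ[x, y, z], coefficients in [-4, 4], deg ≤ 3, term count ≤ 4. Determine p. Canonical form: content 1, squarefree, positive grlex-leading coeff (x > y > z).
2*x^2 + y^2 + 2*z^2 - 2

1. Degree: bounded and convex; a quadric, so deg p = 2.
2. Symmetries: mirror symmetry y ↦ −y ⇒ only even powers of y; mirror symmetry z ↦ −z ⇒ only even powers of z; mirror symmetry x ↦ −x ⇒ only even powers of x.
3. Reading off the gridlines: among the integer gridlines, it crosses the x-axis at x ∈ {-1, 1}; among the integer gridlines, it crosses the z-axis at z ∈ {-1, 1}.
4. Together with the visible shape, these determine p as stated.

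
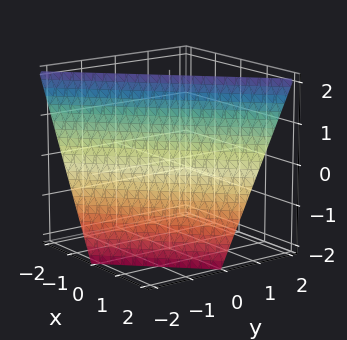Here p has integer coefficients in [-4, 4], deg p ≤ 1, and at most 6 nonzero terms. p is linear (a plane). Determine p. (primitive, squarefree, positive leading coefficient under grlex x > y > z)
2*x - 2*y + z - 2

(a) deg p = 1.
(b) From the visible intercepts: it crosses the y-axis at the gridline y = -1; one x-axis crossing is at x = 1; it meets the z-axis at z = 2 (among the integer gridlines).
(c) These observations pin down the coefficients.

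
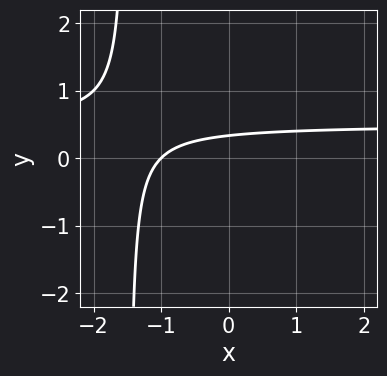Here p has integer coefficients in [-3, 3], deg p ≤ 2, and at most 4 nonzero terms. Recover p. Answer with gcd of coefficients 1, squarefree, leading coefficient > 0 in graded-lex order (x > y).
2*x*y - x + 3*y - 1

(a) Degree: no degree-1 curve has this shape, so deg p = 2.
(b) Against the integer gridlines: one x-axis crossing is at x = -1.
(c) These observations pin down the coefficients.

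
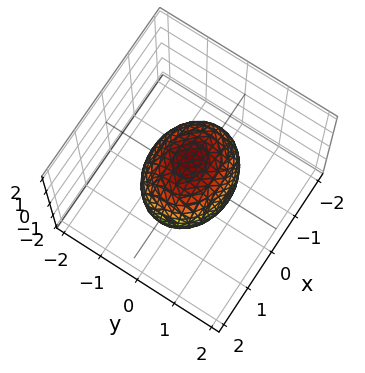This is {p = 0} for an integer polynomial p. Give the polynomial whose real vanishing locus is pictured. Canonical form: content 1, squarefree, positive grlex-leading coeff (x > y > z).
The degree is 2 — a closed, bounded, convex surface; a quadric.
Symmetries: the x ↦ −x reflection is a symmetry, so x appears only in even powers; mirror symmetry y ↦ −y ⇒ only even powers of y; it's symmetric under z → −z, forcing even powers of z.
Against the integer gridlines: the y-axis gridline crossings are at y ∈ {-1, 1}.
Solving for integer coefficients yields p as stated.

2*x^2 + 3*y^2 + 2*z^2 - 3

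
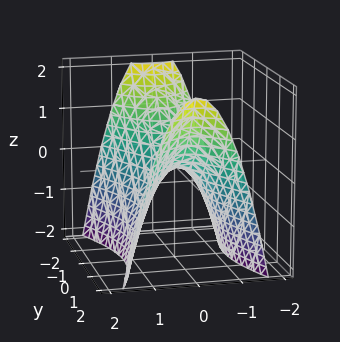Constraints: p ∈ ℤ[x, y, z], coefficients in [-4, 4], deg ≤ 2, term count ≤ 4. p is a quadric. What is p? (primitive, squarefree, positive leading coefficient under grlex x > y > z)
3*x^2 - y^2 + 2*z

The degree is 2 — a saddle surface; a quadric.
Symmetries: mirror symmetry y ↦ −y ⇒ only even powers of y; mirror symmetry x ↦ −x ⇒ only even powers of x.
Reading off the gridlines: one z-axis crossing is at z = 0; one x-axis crossing is at x = 0; it crosses the y-axis at the gridline y = 0.
Together with the visible shape, these determine p as stated.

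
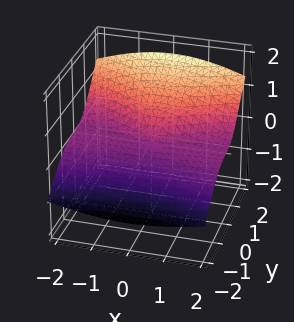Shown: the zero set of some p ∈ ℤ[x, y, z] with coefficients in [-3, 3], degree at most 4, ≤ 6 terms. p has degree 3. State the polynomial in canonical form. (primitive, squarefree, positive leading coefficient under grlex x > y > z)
I count 2 distinct pieces. Treating them together as one polynomial.
Degree: the shape is more complex than any degree-2 surface, so deg p = 3.
Reading off the gridlines: it meets the y-axis at y = 0 (among the integer gridlines); every point of the x-axis in the box is on the surface; it crosses the z-axis at the gridline z = 0.
Solving for integer coefficients yields p as stated.

2*x^2*z - 3*y^3 + 3*y^2*z + 3*z^3 - 3*y*z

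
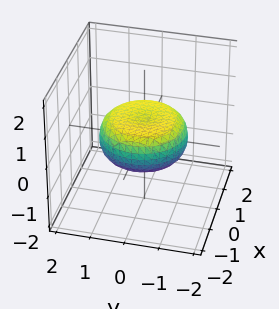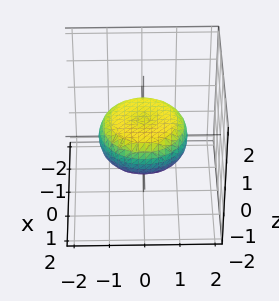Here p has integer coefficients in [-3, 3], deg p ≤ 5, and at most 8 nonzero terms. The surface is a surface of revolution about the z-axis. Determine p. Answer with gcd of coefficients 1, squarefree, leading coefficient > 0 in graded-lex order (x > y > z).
x^4 + 2*x^2*y^2 + y^4 - x^2 - y^2 + 3*z^2 - 1

(a) deg p = 4. A generic line meets the surface in up to 4 points.
(b) Symmetry: every cross-section ⟂ z is a circle, so x, y appear only via x² + y².
(c) From the visible intercepts: a circular section at z = 0 has radius between 1 and 2.
(d) The integer polynomial consistent with all of this is the stated p.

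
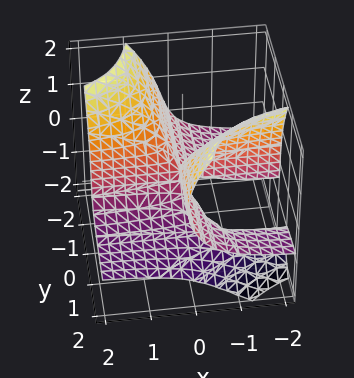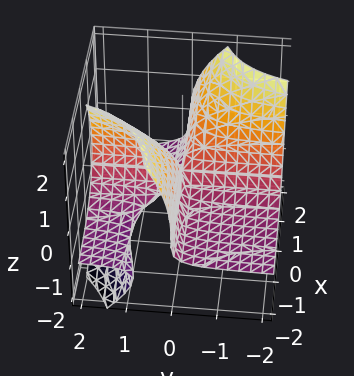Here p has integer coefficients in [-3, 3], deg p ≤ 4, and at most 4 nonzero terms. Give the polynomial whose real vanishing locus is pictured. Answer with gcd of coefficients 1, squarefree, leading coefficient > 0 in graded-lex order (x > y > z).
2*x*y*z + z^3 + 2*x*y - y*z

(a) Degree: the shape is more complex than any degree-2 surface, so deg p = 3.
(b) Reading off the gridlines: every point of the y-axis in the box is on the surface; every point of the x-axis in the box is on the surface.
(c) Together with the visible shape, these determine p as stated.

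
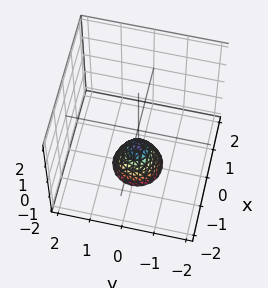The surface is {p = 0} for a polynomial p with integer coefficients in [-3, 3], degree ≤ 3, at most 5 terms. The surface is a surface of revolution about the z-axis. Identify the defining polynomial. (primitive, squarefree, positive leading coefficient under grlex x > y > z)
First, the degree is 2 — the shape is more complex than any degree-1 surface.
Then, symmetries: every cross-section ⟂ z is a circle, so x, y appear only via x² + y².
Next, reading off the gridlines: it misses every integer gridline on the y-axis; no x-intercept at any integer in the box.
Finally, matching integer coefficients to the picture gives p. Check: (0, 0, -1) on the z-axis lies on the surface, and p(0, 0, -1) = 0. ✓

2*x^2 + 2*y^2 + z + 1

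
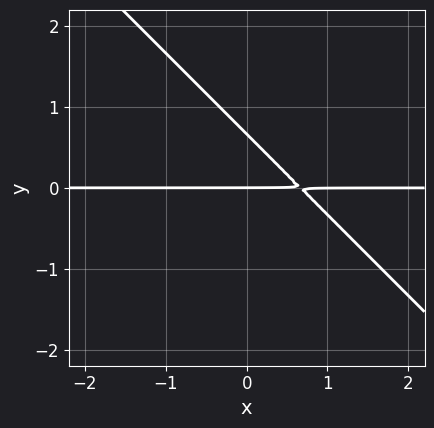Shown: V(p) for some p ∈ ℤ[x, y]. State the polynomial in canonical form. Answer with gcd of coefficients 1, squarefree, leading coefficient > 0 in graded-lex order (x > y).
3*x*y + 3*y^2 - 2*y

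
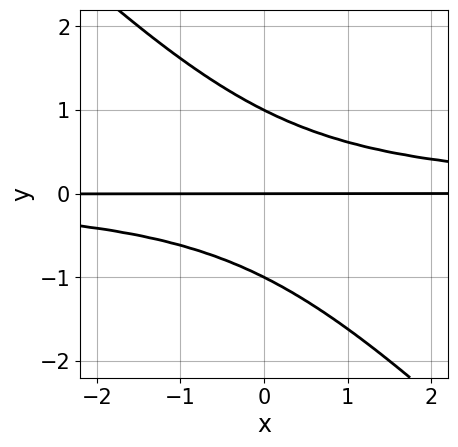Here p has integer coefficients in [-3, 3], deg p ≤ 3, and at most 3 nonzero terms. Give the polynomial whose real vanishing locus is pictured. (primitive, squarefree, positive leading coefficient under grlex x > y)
Degree: a generic line meets the curve in up to 3 points, so deg p = 3.
Reading off the gridlines: among the integer gridlines, it crosses the y-axis at y ∈ {-1, 0, 1}; the visible x-axis segment lies entirely on the curve.
Solving for integer coefficients yields p as stated.

x*y^2 + y^3 - y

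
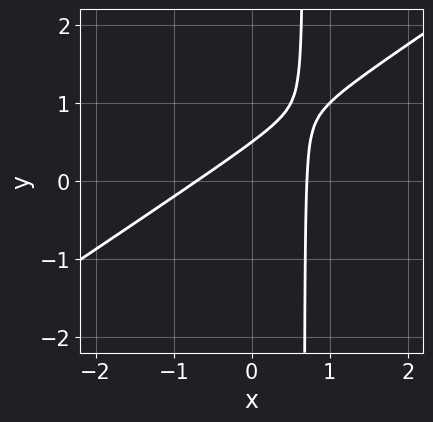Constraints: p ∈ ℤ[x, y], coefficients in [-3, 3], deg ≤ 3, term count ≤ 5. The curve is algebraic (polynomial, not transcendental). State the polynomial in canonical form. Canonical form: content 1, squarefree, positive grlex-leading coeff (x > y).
The degree is 2 — no degree-1 curve has this shape.
Solving for integer coefficients yields p as stated.

2*x^2 - 3*x*y + 2*y - 1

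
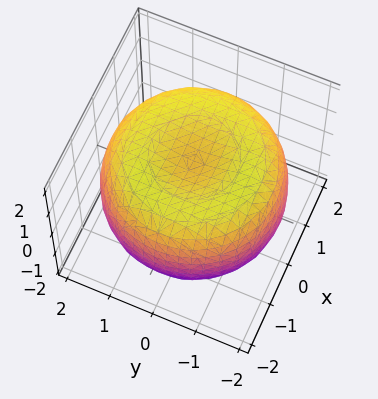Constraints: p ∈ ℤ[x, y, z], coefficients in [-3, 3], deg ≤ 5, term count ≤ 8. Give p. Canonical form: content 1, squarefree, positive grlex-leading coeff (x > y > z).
x^4 + 2*x^2*y^2 + y^4 - 3*x^2 - 3*y^2 + 3*z^2 - 3

1. The degree is 4 — no degree-3 surface has this shape.
2. Symmetries: every cross-section ⟂ z is a circle, so x, y appear only via x² + y².
3. Reading off the gridlines: among the integer gridlines, it crosses the z-axis at z ∈ {-1, 1}; a circular section at z = 1 has radius between 1 and 2.
4. Solving for integer coefficients yields p as stated.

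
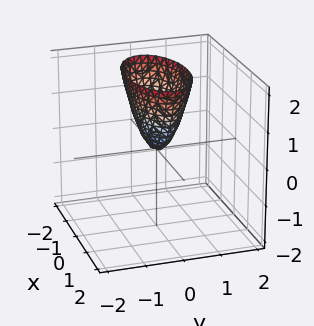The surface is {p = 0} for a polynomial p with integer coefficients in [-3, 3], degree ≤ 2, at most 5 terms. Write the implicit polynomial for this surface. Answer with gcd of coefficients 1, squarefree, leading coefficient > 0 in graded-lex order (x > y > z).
x^2 + 3*y^2 - z

1. The degree is 2 — a single bowl opening along one axis; a quadric.
2. Symmetries: the x ↦ −x reflection is a symmetry, so x appears only in even powers; mirror symmetry y ↦ −y ⇒ only even powers of y.
3. From the axis intercepts and sections: one z-axis crossing is at z = 0; it meets the y-axis at y = 0 (among the integer gridlines); one x-axis crossing is at x = 0.
4. Putting this together gives p.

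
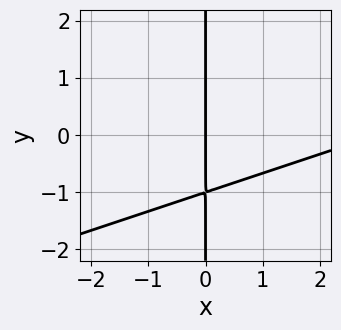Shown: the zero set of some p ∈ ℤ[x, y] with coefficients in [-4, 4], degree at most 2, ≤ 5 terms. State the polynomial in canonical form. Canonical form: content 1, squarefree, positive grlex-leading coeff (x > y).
x^2 - 3*x*y - 3*x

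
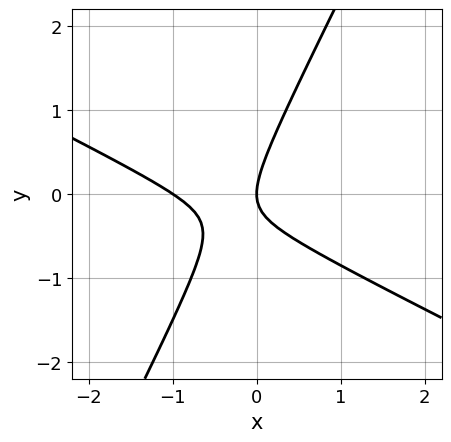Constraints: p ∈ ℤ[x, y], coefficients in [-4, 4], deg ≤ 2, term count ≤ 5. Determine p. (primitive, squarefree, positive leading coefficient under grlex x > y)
2*x^2 + 3*x*y - 2*y^2 + 2*x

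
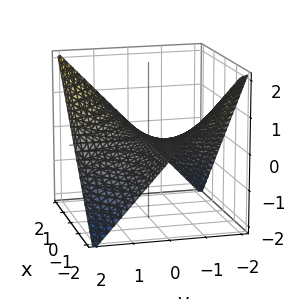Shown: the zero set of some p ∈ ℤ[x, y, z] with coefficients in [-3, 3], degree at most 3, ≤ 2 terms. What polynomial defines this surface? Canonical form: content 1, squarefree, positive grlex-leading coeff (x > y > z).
x*y - 2*z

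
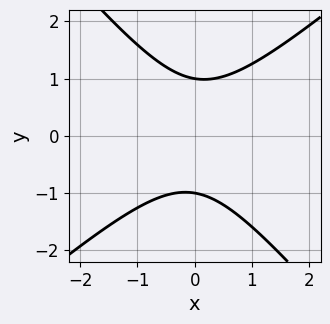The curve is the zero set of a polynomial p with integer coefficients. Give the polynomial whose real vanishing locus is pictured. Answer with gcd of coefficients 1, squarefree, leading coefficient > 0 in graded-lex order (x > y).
Degree: a generic line meets the curve in up to 2 points, so deg p = 2.
Against the integer gridlines: the y-axis gridline crossings are at y ∈ {-1, 1}; the curve avoids every integer x-axis point in the box.
Assembling these constraints gives the stated polynomial.

3*x^2 - x*y - 3*y^2 + 3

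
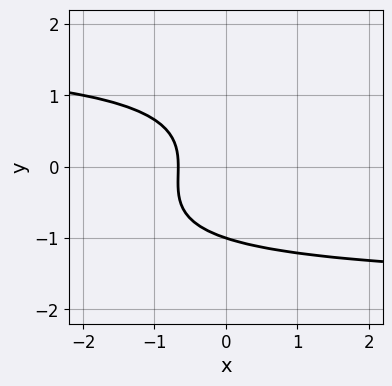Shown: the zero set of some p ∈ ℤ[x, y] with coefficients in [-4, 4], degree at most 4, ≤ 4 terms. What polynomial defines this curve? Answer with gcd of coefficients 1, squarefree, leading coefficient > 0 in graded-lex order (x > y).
1. Degree: no degree-2 curve has this shape, so deg p = 3.
2. From the axis intercepts and sections: it crosses the y-axis at the gridline y = -1.
3. These observations pin down the coefficients.

x*y^2 - 2*y^3 - 3*x - 2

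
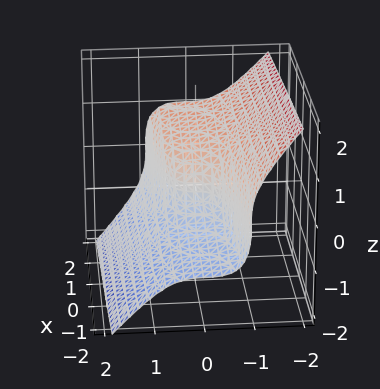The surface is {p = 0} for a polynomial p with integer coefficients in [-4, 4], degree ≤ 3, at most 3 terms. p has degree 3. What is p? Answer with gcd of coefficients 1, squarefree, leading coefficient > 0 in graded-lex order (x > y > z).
First, the degree is 3 — no degree-2 surface has this shape.
Then, checking where it meets the axes: it meets the y-axis at y = 0 (among the integer gridlines); it meets the x-axis at x = 0 (among the integer gridlines); one z-axis crossing is at z = 0.
Finally, solving for integer coefficients yields p as stated.

3*y^3 + 2*z^3 - x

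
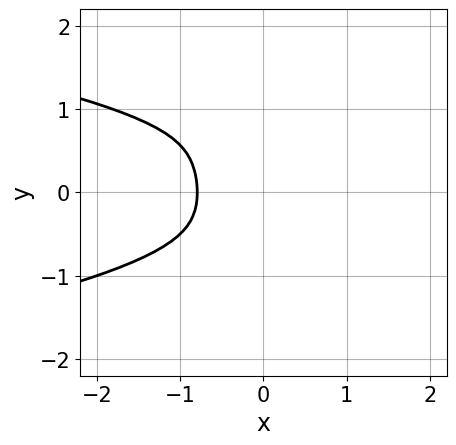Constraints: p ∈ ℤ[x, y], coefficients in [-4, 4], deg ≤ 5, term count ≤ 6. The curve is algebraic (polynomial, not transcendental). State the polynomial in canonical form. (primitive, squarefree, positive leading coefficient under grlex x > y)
3*x^2*y^2 + 2*y^4 + 2*x^3 - y^3 + 1

(a) Degree: a generic line meets the curve in up to 4 points, so deg p = 4.
(b) From the visible intercepts: the curve avoids every integer y-axis point in the box.
(c) The integer polynomial consistent with all of this is the stated p.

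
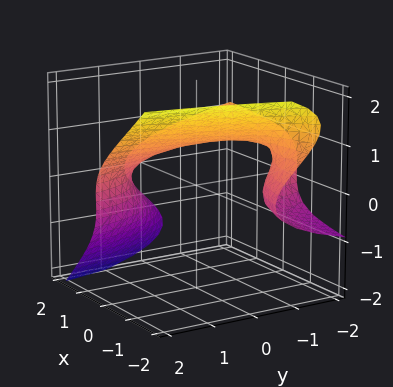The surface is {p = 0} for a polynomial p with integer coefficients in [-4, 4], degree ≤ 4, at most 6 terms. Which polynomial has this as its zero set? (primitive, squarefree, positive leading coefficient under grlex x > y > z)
3*x*z^2 + 3*z^3 + 2*x*y - 2

First, deg p = 3. The shape is more complex than any degree-2 surface.
Then, from the axis intercepts and sections: it misses every integer gridline on the x-axis; it misses every integer gridline on the y-axis.
Finally, matching integer coefficients to the picture gives p.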